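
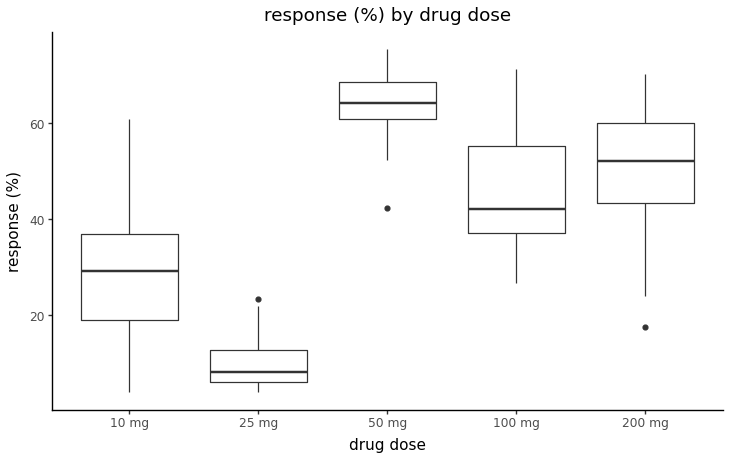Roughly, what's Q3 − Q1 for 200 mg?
≈ 15

Q3 ≈ 60, Q1 ≈ 45; IQR ≈ 15.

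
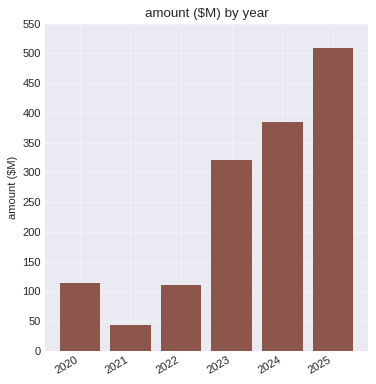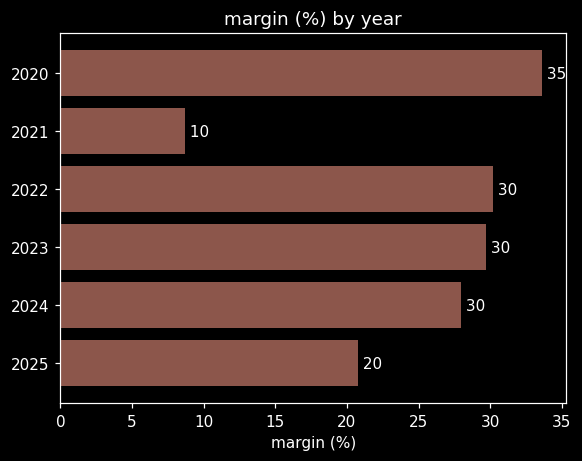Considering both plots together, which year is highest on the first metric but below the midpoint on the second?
Chart 2 median margin (%) ≈ 30; below-median years: 2021, 2024, 2025. Among those, 2025 has the highest amount ($M) (≈ 500).

2025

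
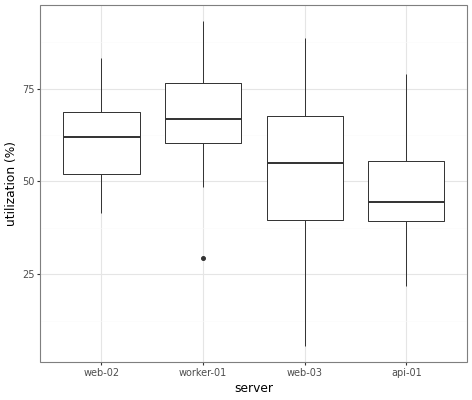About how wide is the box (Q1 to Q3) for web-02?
≈ 16

Q3 ≈ 68, Q1 ≈ 52; IQR ≈ 16.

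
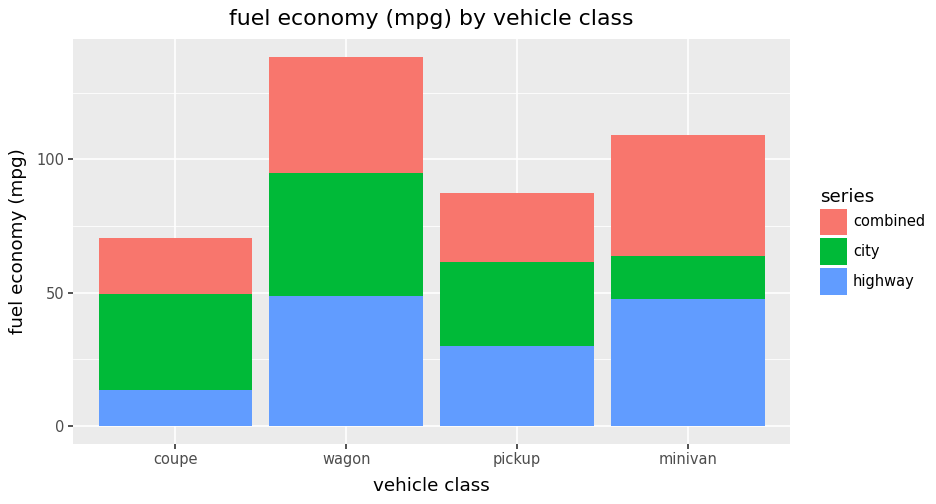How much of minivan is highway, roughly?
highway top ≈ 40, bottom ≈ 0; segment ≈ 40.

≈ 40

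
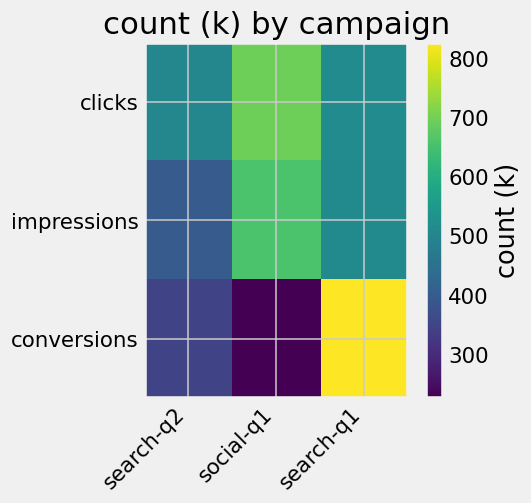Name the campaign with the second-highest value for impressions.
Top 3 for impressions: social-q1 ≈ 650, search-q1 ≈ 500, search-q2 ≈ 400.

search-q1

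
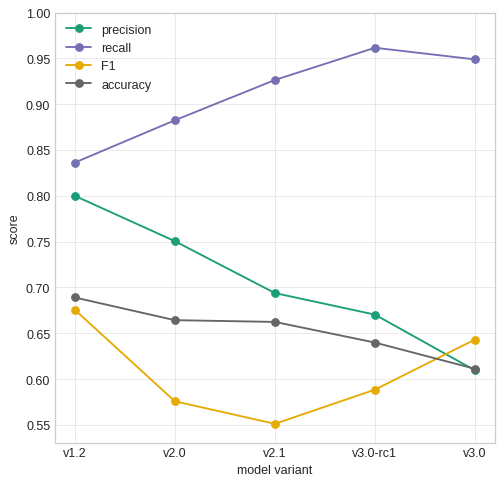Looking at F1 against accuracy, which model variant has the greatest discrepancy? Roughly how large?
v2.1: F1 ≈ 0.55, accuracy ≈ 0.65 → gap ≈ 0.10. Next-largest (v2.0) is only ≈ 0.05.

v2.1, ≈ 0.10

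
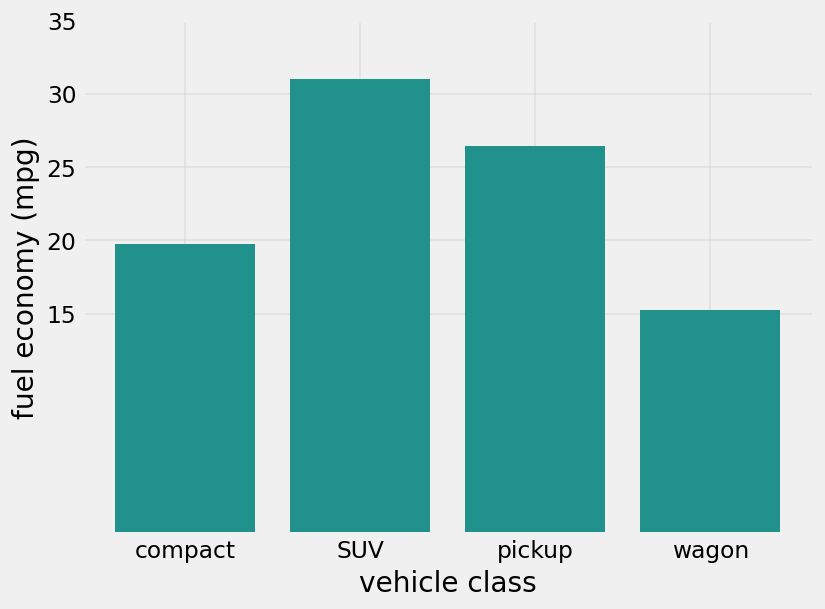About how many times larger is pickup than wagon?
≈ 1.67×

pickup ≈ 25, wagon ≈ 15; 25/15 ≈ 1.67.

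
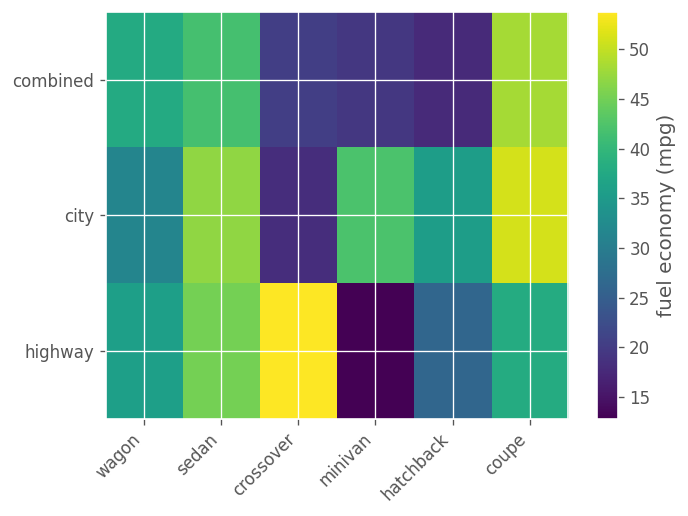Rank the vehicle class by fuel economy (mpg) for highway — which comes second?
Top 3 for highway: crossover ≈ 55, sedan ≈ 45, coupe ≈ 40.

sedan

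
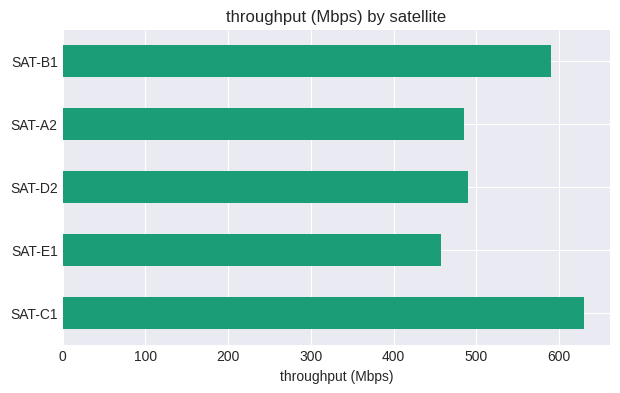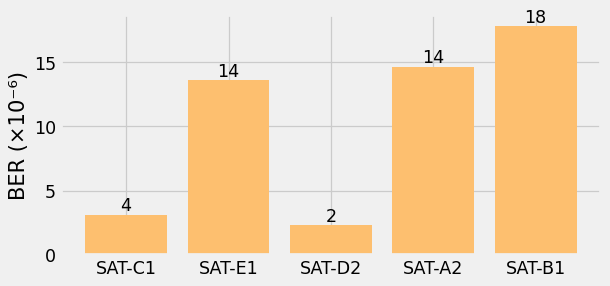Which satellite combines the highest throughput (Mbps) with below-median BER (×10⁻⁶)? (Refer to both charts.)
Chart 2 median BER (×10⁻⁶) ≈ 14; below-median satellites: SAT-C1, SAT-D2. Among those, SAT-C1 has the highest throughput (Mbps) (≈ 600).

SAT-C1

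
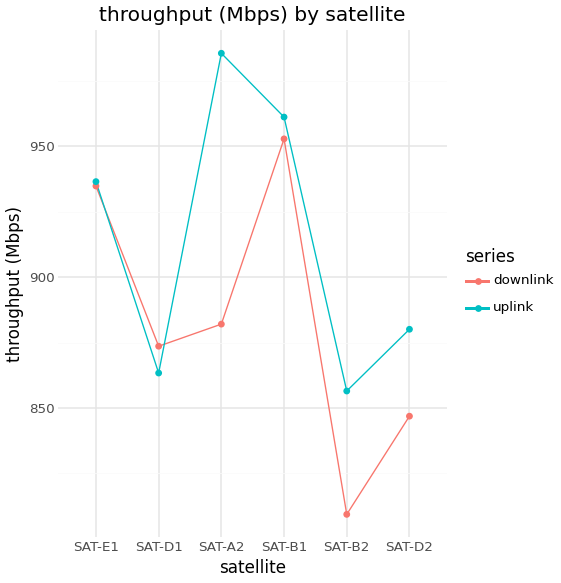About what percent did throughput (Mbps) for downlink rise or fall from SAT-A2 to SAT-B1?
≈ +9.1%

SAT-A2 ≈ 880, SAT-B1 ≈ 960; (960 − 880) / 880 ≈ +9.1%.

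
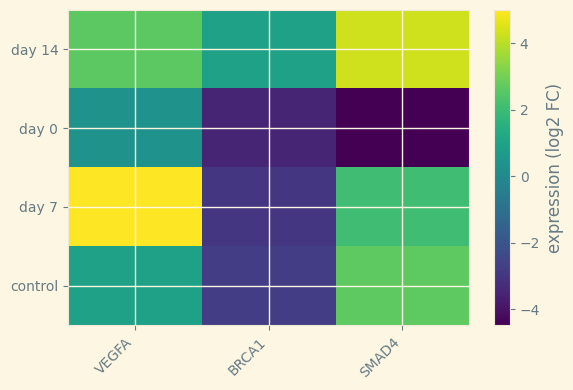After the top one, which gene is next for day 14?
VEGFA

Top 3 for day 14: SMAD4 ≈ 4, VEGFA ≈ 3, BRCA1 ≈ 1.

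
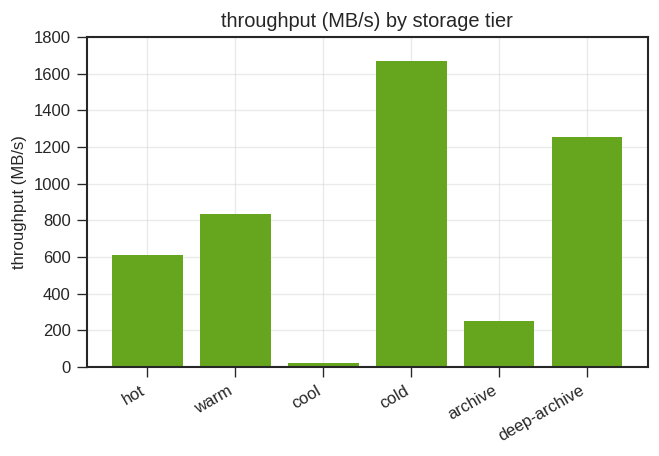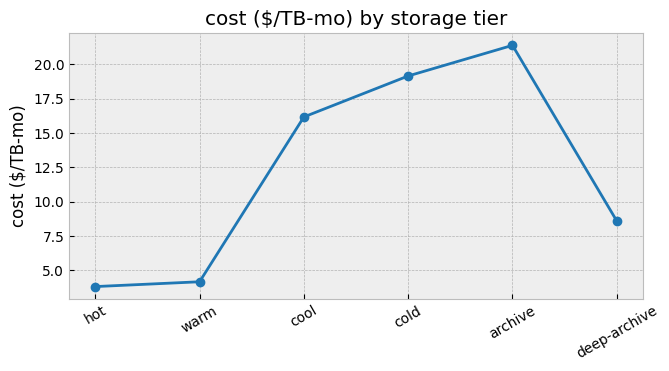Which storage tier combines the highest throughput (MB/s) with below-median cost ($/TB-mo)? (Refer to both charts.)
Chart 2 median cost ($/TB-mo) ≈ 12; below-median storage tiers: hot, warm, deep-archive. Among those, deep-archive has the highest throughput (MB/s) (≈ 1200).

deep-archive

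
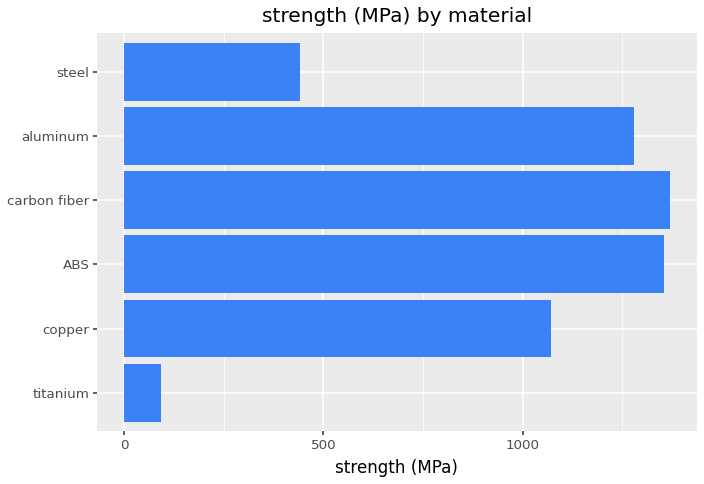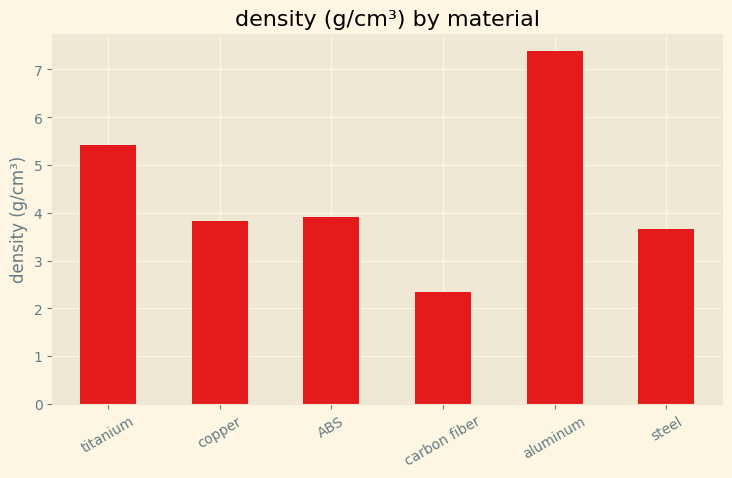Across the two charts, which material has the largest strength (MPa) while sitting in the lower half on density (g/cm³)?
carbon fiber

Chart 2 median density (g/cm³) ≈ 4; below-median materials: copper, carbon fiber, steel. Among those, carbon fiber has the highest strength (MPa) (≈ 1400).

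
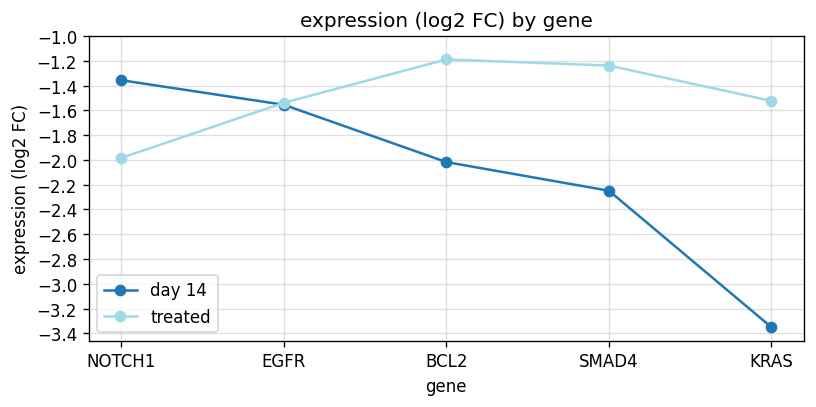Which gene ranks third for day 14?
BCL2

Top 4 for day 14: NOTCH1 ≈ -1.4, EGFR ≈ -1.6, BCL2 ≈ -2.0, SMAD4 ≈ -2.2.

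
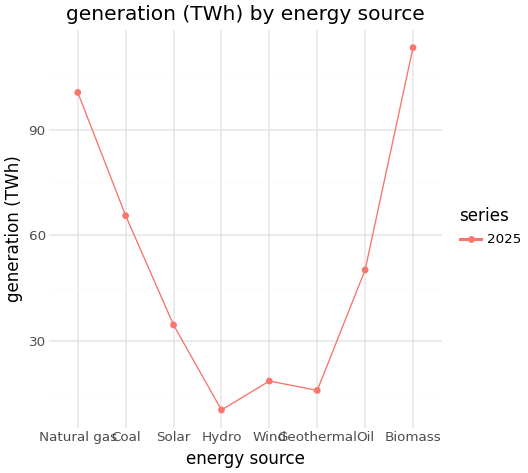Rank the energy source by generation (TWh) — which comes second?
Top 3: Biomass ≈ 110, Natural gas ≈ 100, Coal ≈ 70.

Natural gas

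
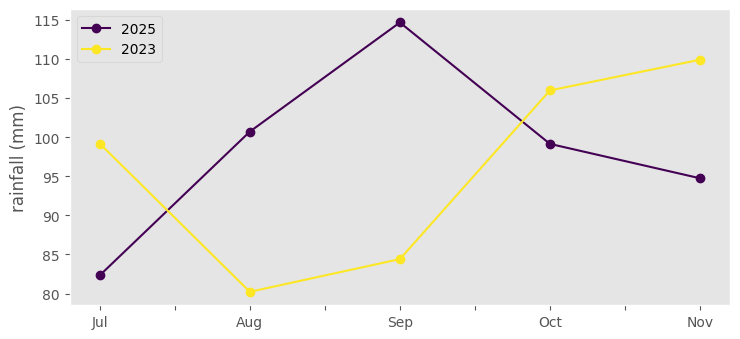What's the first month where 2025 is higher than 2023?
Jul: 2025 ≈ 80 vs 2023 ≈ 100 (not yet); Aug: 2025 ≈ 100 vs 2023 ≈ 80 (first crossover).

Aug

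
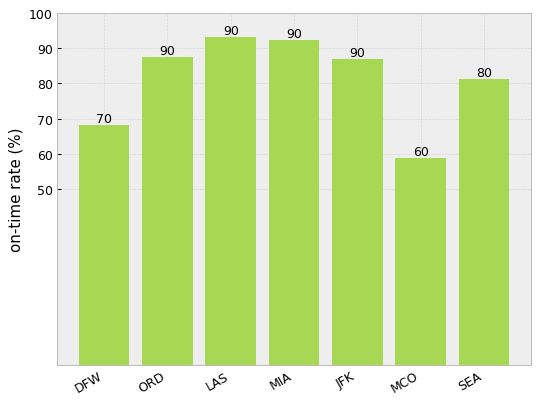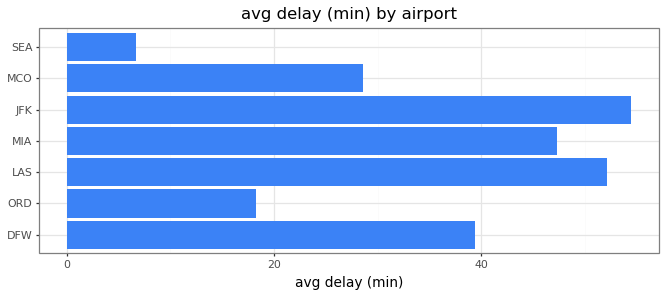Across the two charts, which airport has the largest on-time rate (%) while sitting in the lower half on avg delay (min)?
Chart 2 median avg delay (min) ≈ 40; below-median airports: ORD, MCO, SEA. Among those, ORD has the highest on-time rate (%) (≈ 90).

ORD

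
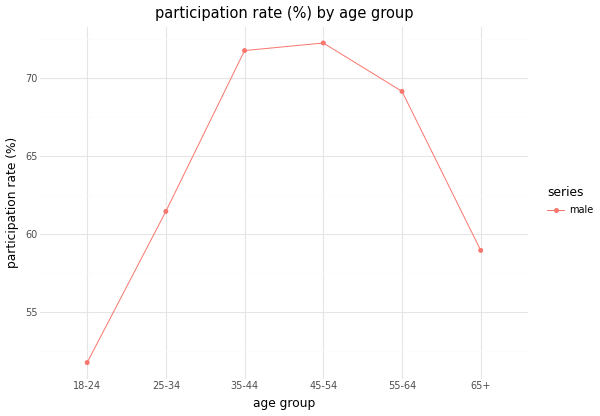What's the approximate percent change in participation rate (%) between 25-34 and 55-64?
25-34 ≈ 62, 55-64 ≈ 70; (70 − 62) / 62 ≈ +12.9%.

≈ +12.9%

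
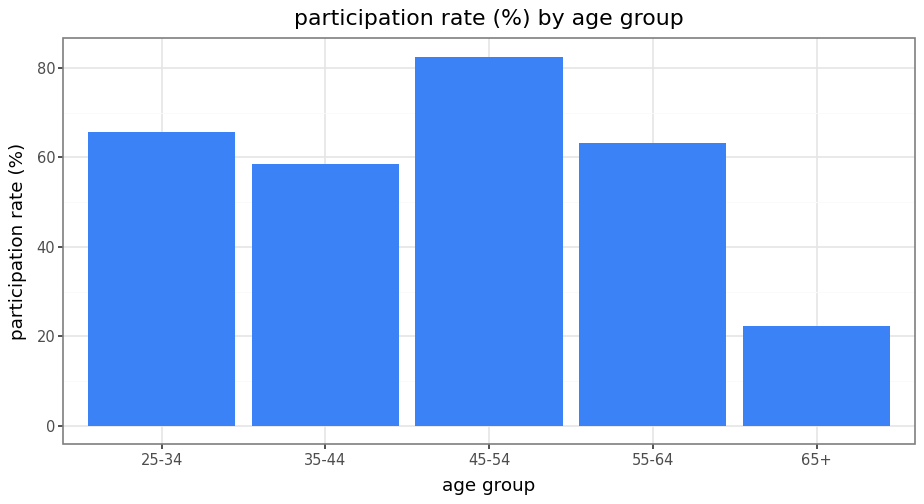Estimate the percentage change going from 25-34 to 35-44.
≈ -14.3%

25-34 ≈ 70, 35-44 ≈ 60; (60 − 70) / 70 ≈ -14.3%.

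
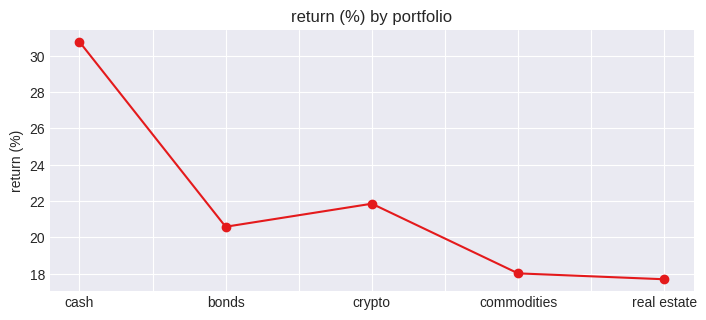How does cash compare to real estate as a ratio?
cash ≈ 30, real estate ≈ 18; 30/18 ≈ 1.67.

≈ 1.67×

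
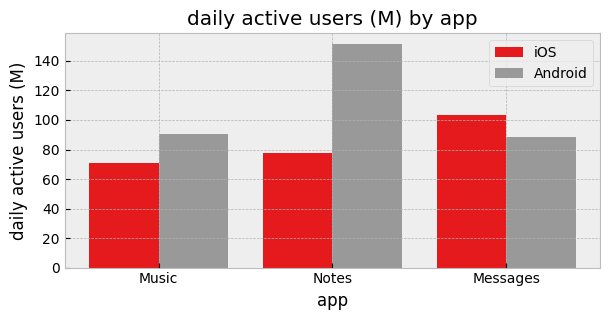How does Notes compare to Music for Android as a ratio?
Notes ≈ 160, Music ≈ 100; 160/100 ≈ 1.6.

≈ 1.6×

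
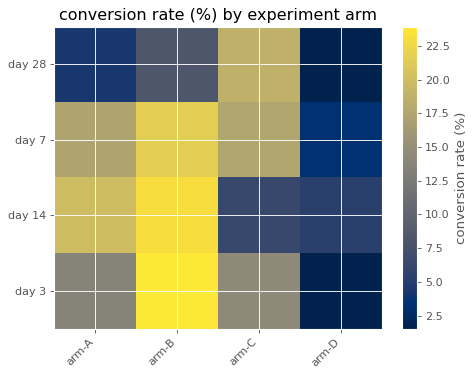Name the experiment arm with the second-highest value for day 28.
Top 3 for day 28: arm-C ≈ 18, arm-B ≈ 8, arm-A ≈ 4.

arm-B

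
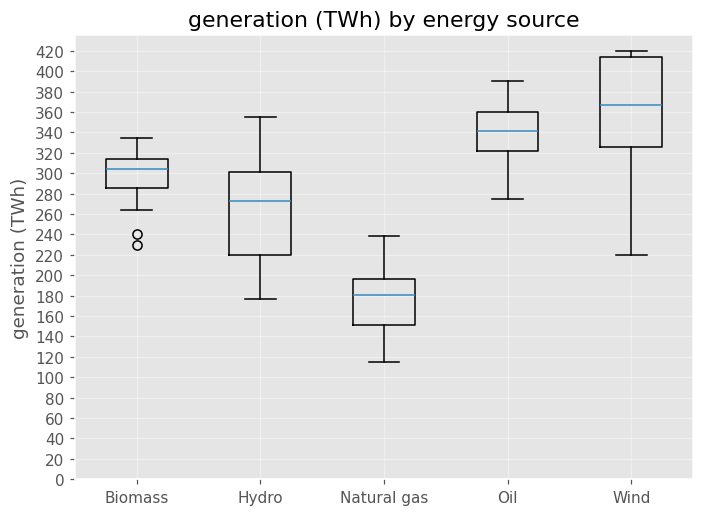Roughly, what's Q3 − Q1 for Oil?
Q3 ≈ 360, Q1 ≈ 320; IQR ≈ 40.

≈ 40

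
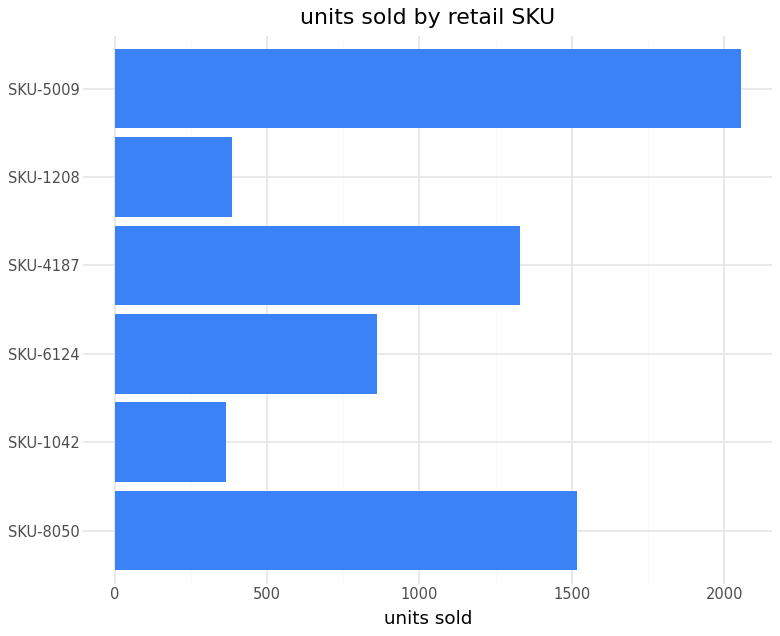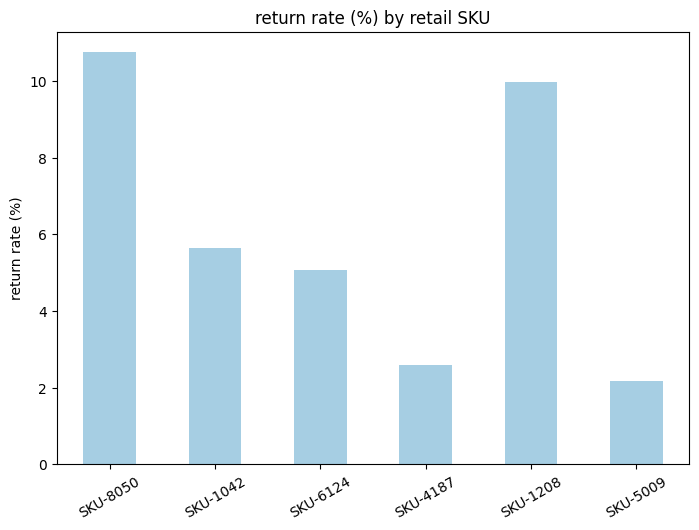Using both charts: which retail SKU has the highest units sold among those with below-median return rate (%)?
SKU-5009

Chart 2 median return rate (%) ≈ 5; below-median retail SKUs: SKU-6124, SKU-4187, SKU-5009. Among those, SKU-5009 has the highest units sold (≈ 2000).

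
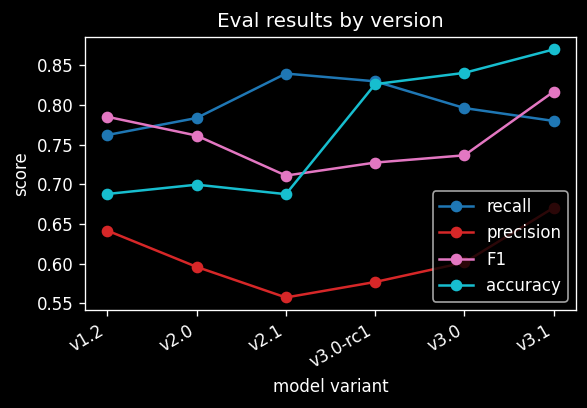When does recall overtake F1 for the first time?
v1.2: recall ≈ 0.75 vs F1 ≈ 0.80 (not yet); v2.0: recall ≈ 0.80 vs F1 ≈ 0.75 (first crossover).

v2.0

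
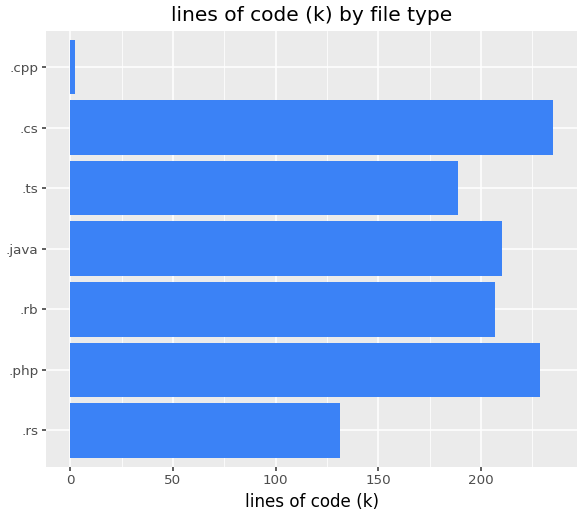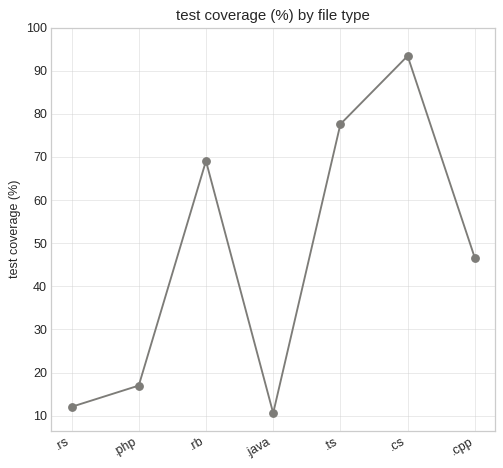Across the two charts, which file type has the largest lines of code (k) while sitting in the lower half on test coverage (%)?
.php

Chart 2 median test coverage (%) ≈ 50; below-median file types: .rs, .php, .java. Among those, .php has the highest lines of code (k) (≈ 225).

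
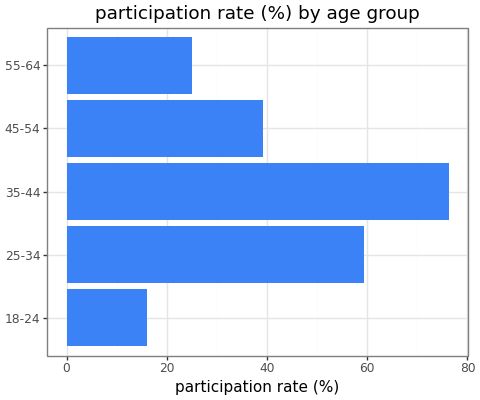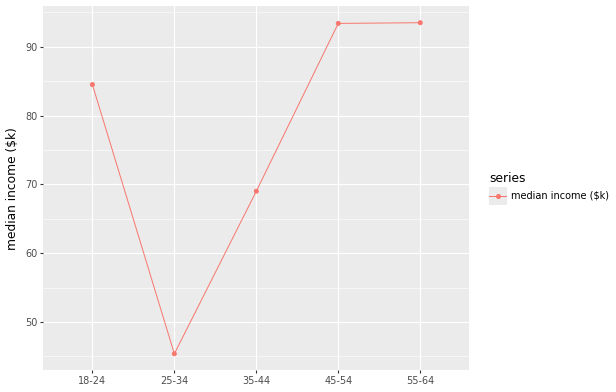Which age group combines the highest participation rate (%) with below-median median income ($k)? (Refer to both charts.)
Chart 2 median median income ($k) ≈ 80; below-median age groups: 25-34, 35-44. Among those, 35-44 has the highest participation rate (%) (≈ 80).

35-44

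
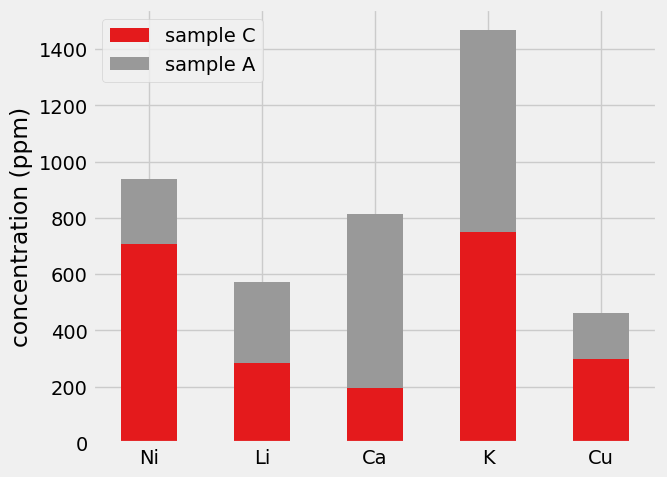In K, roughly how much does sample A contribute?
≈ 600

sample A top ≈ 1400, bottom ≈ 800; segment ≈ 600.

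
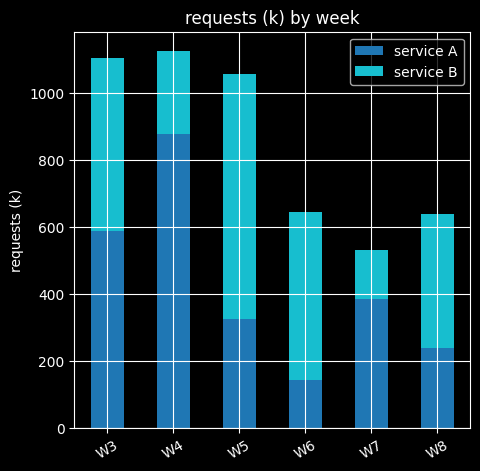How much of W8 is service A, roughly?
≈ 200

service A top ≈ 200, bottom ≈ 0; segment ≈ 200.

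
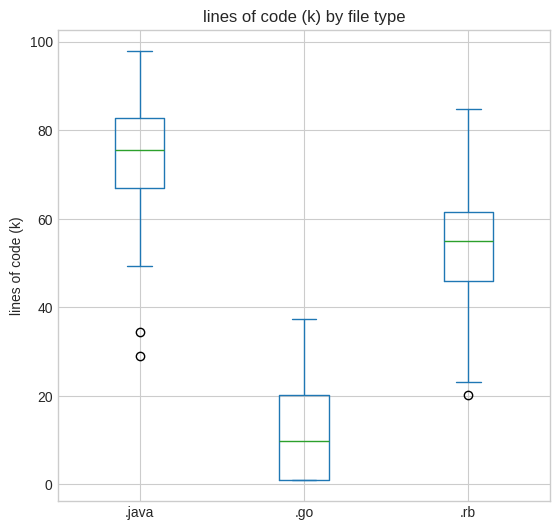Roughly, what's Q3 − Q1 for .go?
≈ 20

Q3 ≈ 20, Q1 ≈ 0; IQR ≈ 20.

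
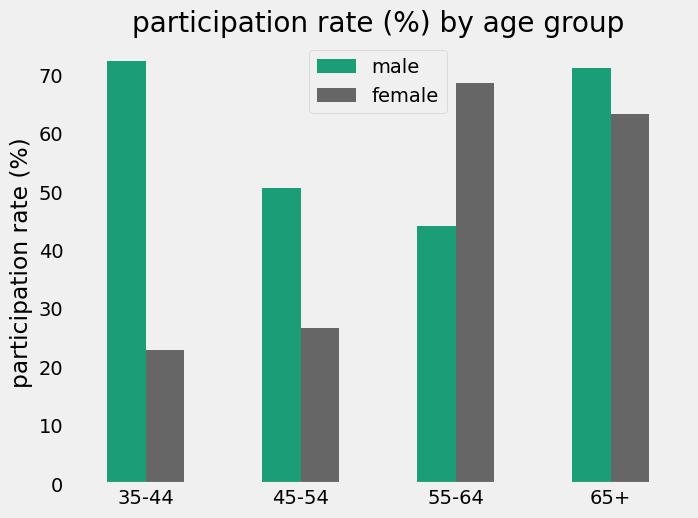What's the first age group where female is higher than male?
55-64

45-54: female ≈ 30 vs male ≈ 50 (not yet); 55-64: female ≈ 70 vs male ≈ 40 (first crossover).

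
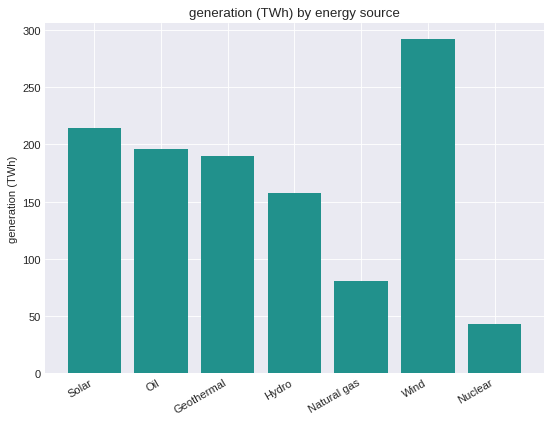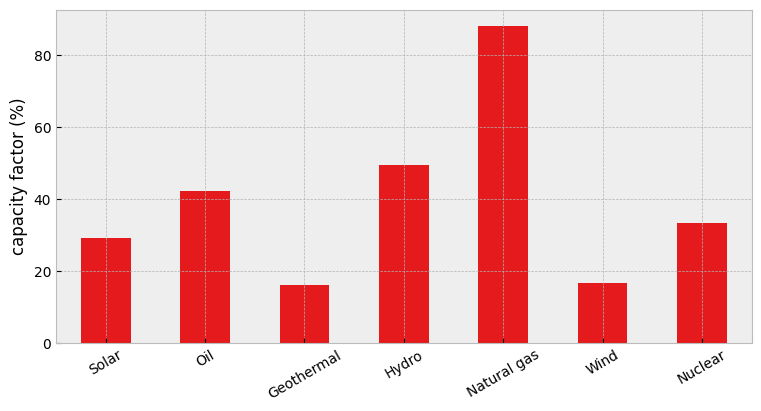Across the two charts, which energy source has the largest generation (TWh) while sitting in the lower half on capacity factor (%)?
Chart 2 median capacity factor (%) ≈ 30; below-median energy sources: Solar, Geothermal, Wind. Among those, Wind has the highest generation (TWh) (≈ 300).

Wind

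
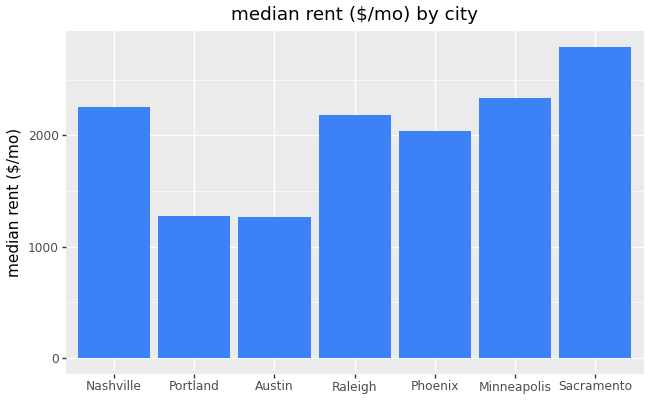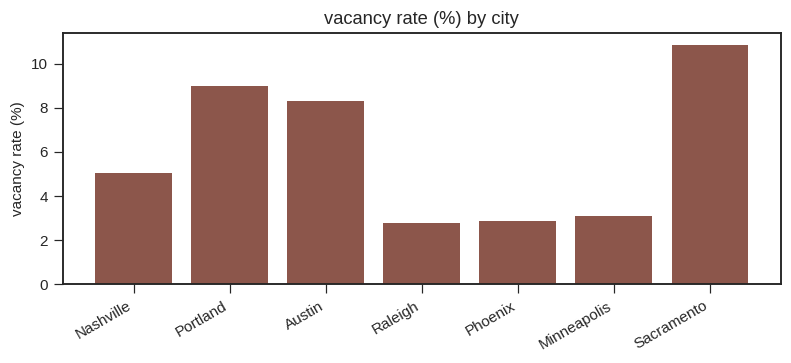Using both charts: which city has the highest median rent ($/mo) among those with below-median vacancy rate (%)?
Minneapolis

Chart 2 median vacancy rate (%) ≈ 5; below-median cities: Raleigh, Phoenix, Minneapolis. Among those, Minneapolis has the highest median rent ($/mo) (≈ 2500).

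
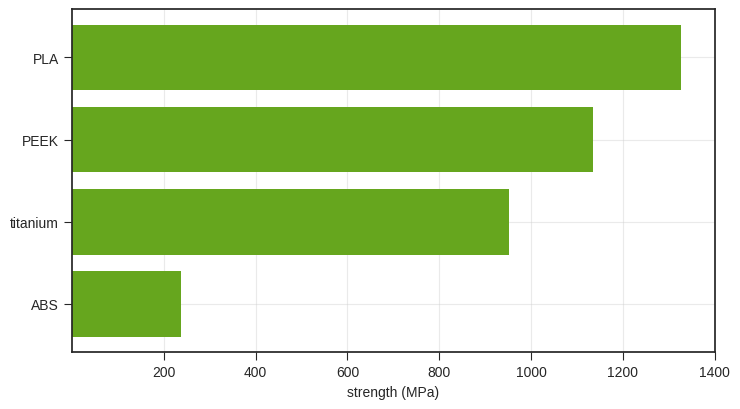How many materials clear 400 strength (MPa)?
Above 400: PLA, PEEK, titanium.

3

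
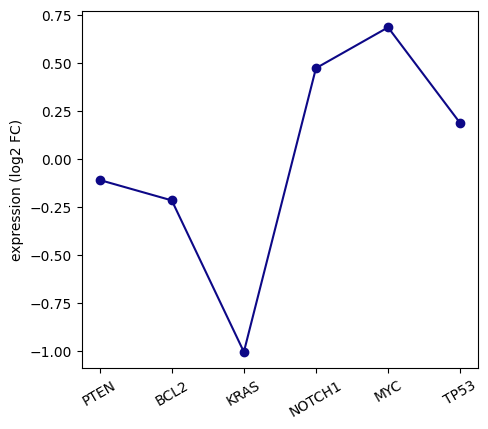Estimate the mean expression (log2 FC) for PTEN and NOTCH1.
(-0.2 + 0.4) / 2 ≈ 0.1.

≈ 0.1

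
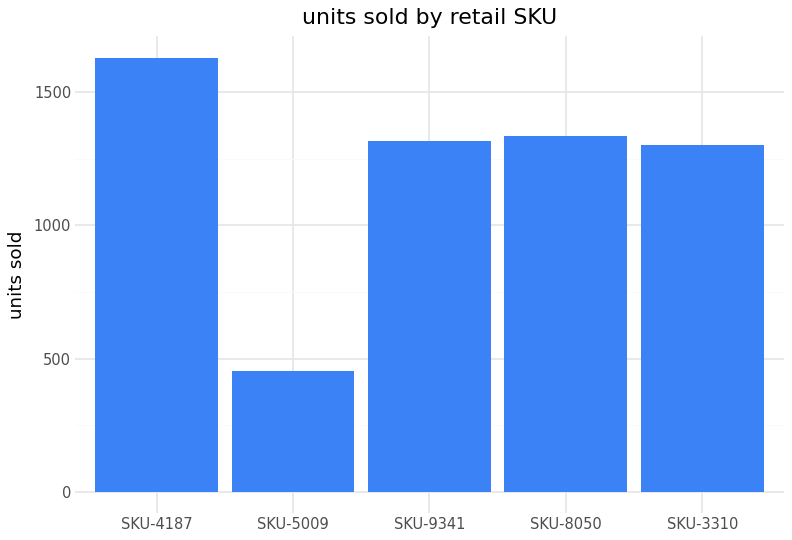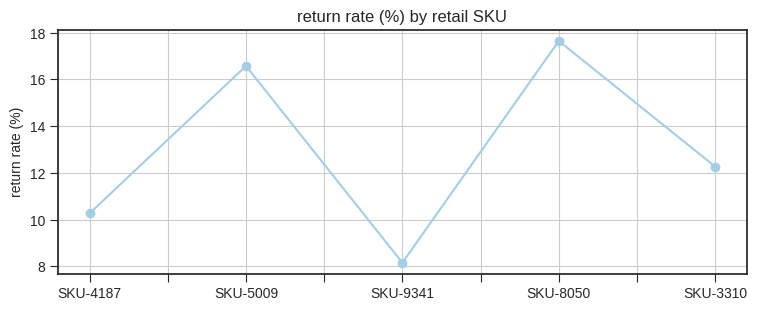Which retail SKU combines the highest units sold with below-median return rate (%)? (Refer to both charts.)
Chart 2 median return rate (%) ≈ 12; below-median retail SKUs: SKU-4187, SKU-9341. Among those, SKU-4187 has the highest units sold (≈ 1600).

SKU-4187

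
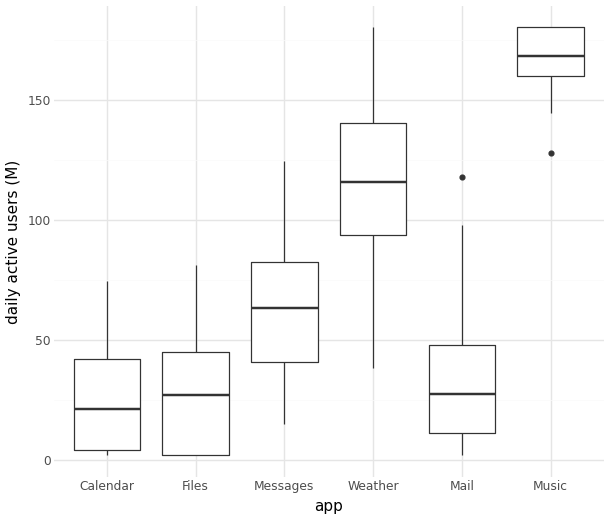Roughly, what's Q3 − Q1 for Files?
Q3 ≈ 40, Q1 ≈ 0; IQR ≈ 40.

≈ 40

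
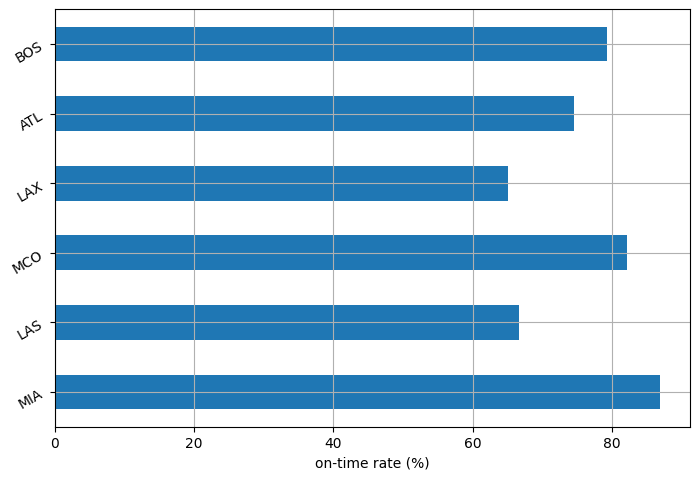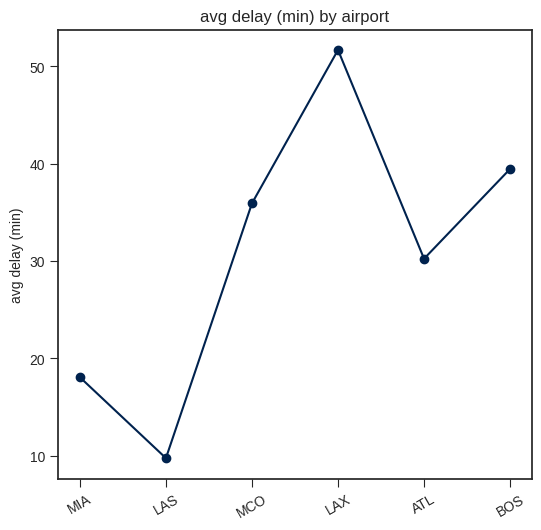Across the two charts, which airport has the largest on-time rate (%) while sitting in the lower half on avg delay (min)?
MIA

Chart 2 median avg delay (min) ≈ 35; below-median airports: MIA, LAS, ATL. Among those, MIA has the highest on-time rate (%) (≈ 90).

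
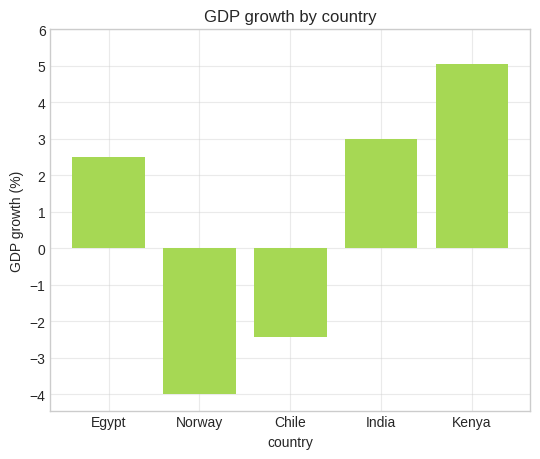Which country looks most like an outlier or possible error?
Norway ≈ -4; the rest sit between ≈ -2 and ≈ 5.

Norway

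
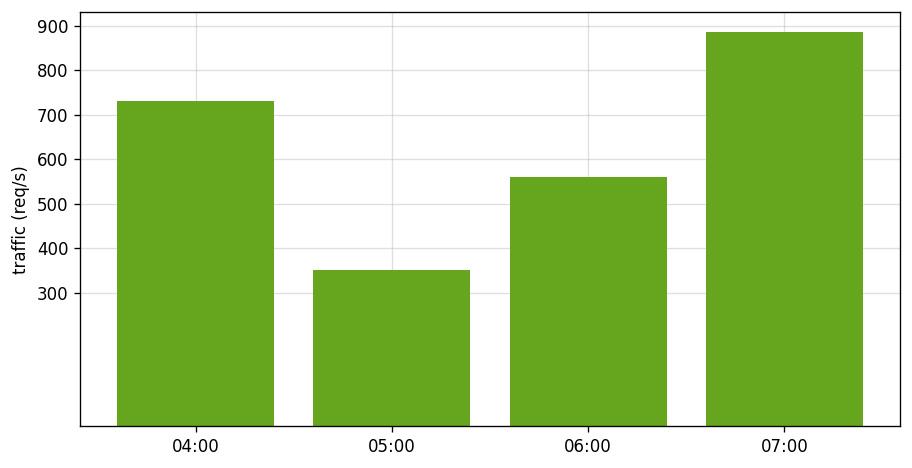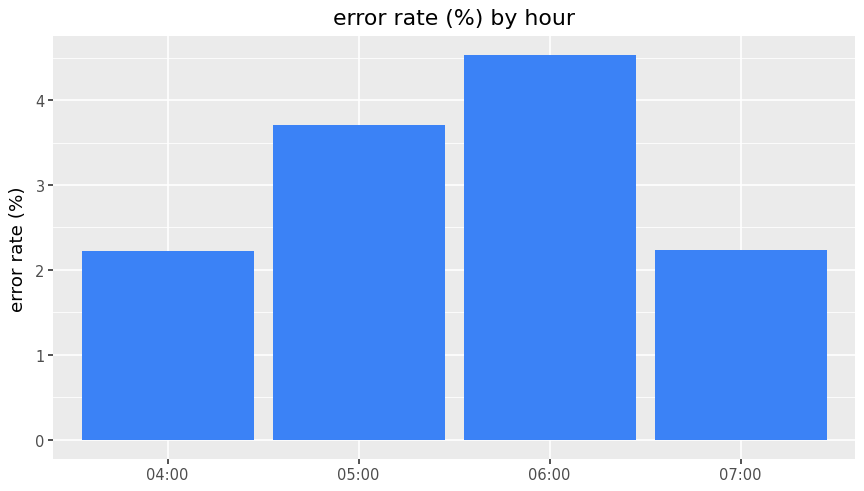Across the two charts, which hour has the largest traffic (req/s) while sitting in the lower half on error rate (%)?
Chart 2 median error rate (%) ≈ 3; below-median hours: 04:00, 07:00. Among those, 07:00 has the highest traffic (req/s) (≈ 900).

07:00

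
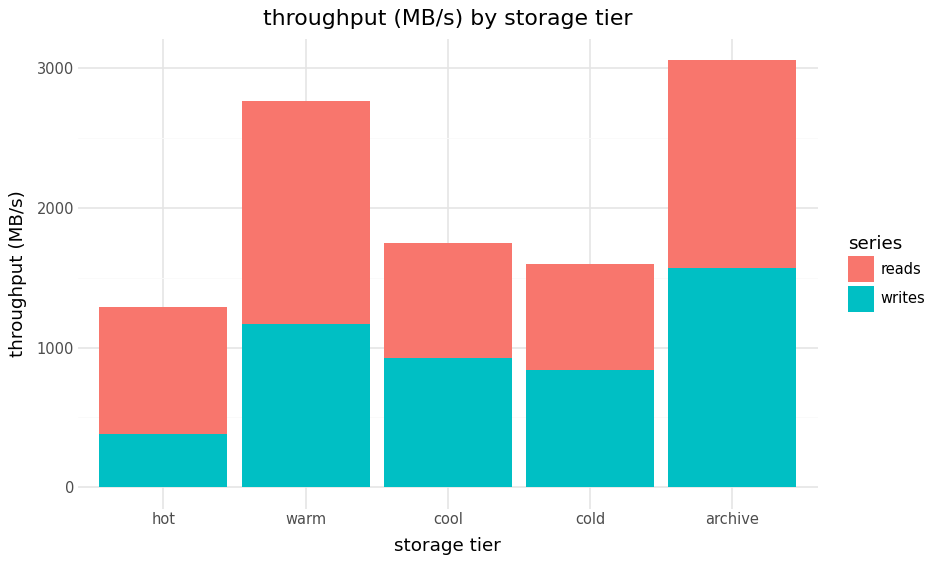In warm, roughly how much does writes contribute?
≈ 1000

writes top ≈ 1000, bottom ≈ 0; segment ≈ 1000.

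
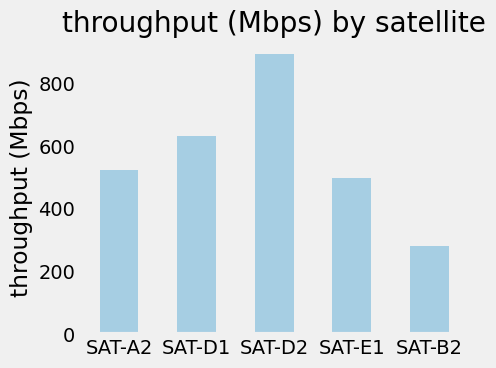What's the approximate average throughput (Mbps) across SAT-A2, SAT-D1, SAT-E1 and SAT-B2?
(500 + 600 + 500 + 300) / 4 ≈ 475.

≈ 475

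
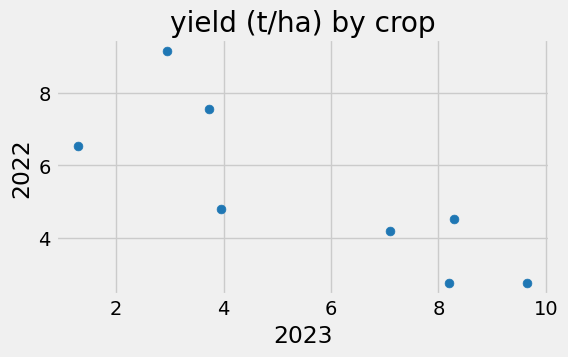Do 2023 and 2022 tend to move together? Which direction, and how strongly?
Points are negatively correlated; strong (|r| ≈ 0.8).

negative, strong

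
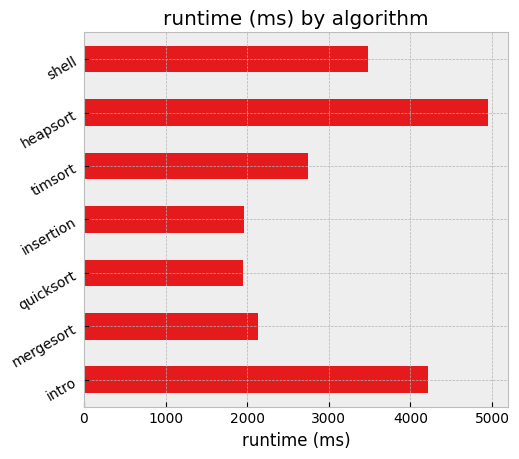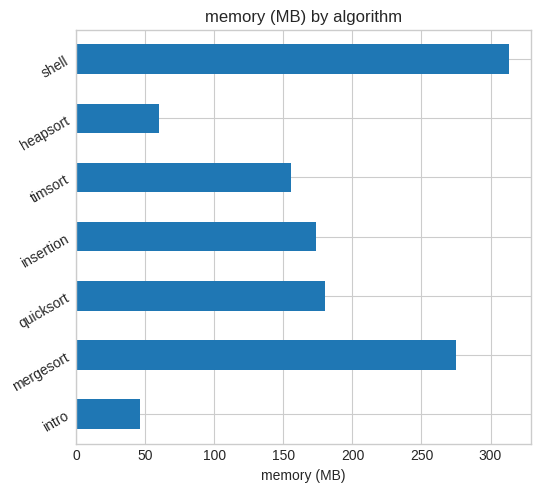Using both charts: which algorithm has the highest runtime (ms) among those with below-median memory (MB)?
Chart 2 median memory (MB) ≈ 150; below-median algorithms: intro, timsort, heapsort. Among those, heapsort has the highest runtime (ms) (≈ 5000).

heapsort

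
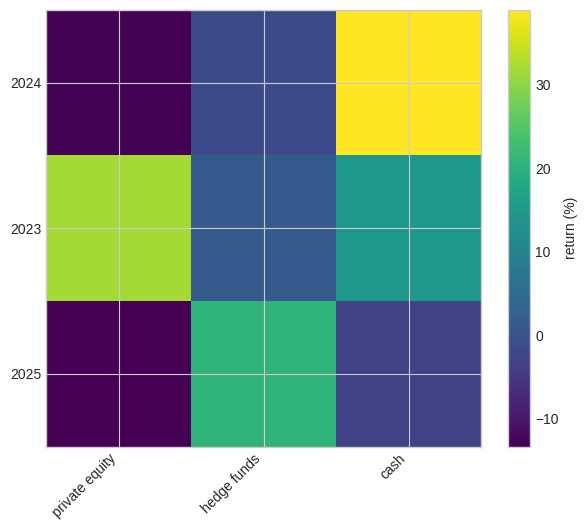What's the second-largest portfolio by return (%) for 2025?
cash

Top 3 for 2025: hedge funds ≈ 20, cash ≈ -5, private equity ≈ -15.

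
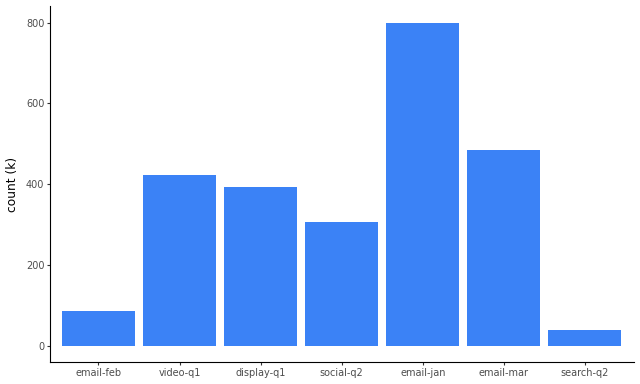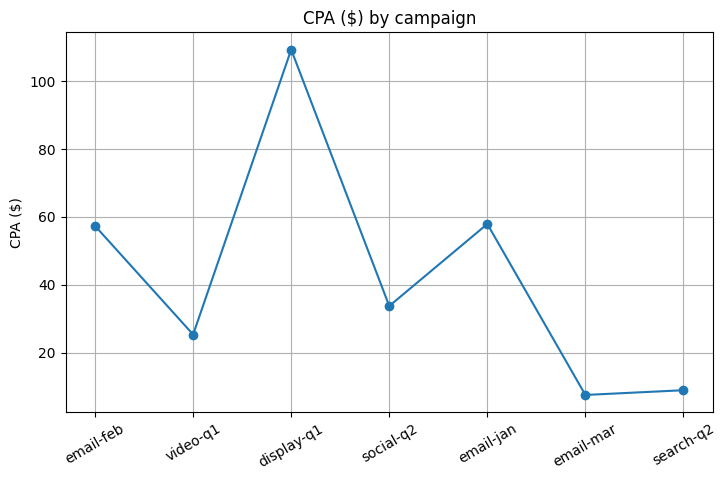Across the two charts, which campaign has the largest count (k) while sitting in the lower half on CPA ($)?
email-mar

Chart 2 median CPA ($) ≈ 40; below-median campaigns: video-q1, email-mar, search-q2. Among those, email-mar has the highest count (k) (≈ 500).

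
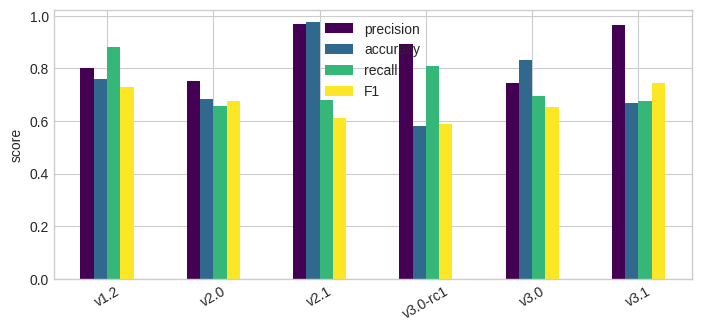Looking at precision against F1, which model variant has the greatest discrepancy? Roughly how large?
v2.1, ≈ 0.4

v2.1: precision ≈ 1.0, F1 ≈ 0.6 → gap ≈ 0.4. Next-largest (v3.0-rc1) is only ≈ 0.3.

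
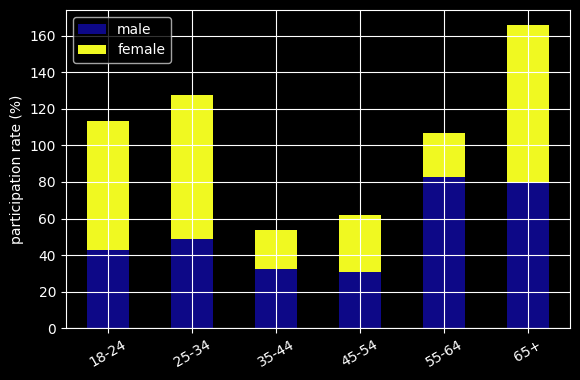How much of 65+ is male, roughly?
male top ≈ 80, bottom ≈ 0; segment ≈ 80.

≈ 80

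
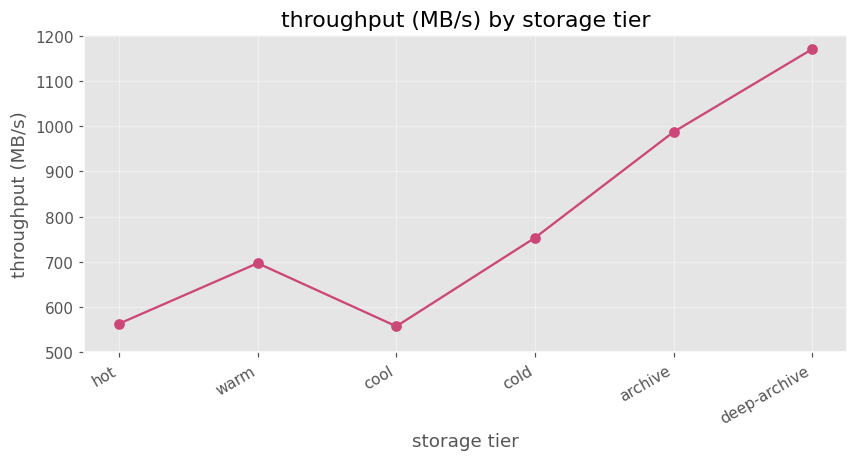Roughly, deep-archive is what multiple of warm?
≈ 1.71×

deep-archive ≈ 1200, warm ≈ 700; 1200/700 ≈ 1.71.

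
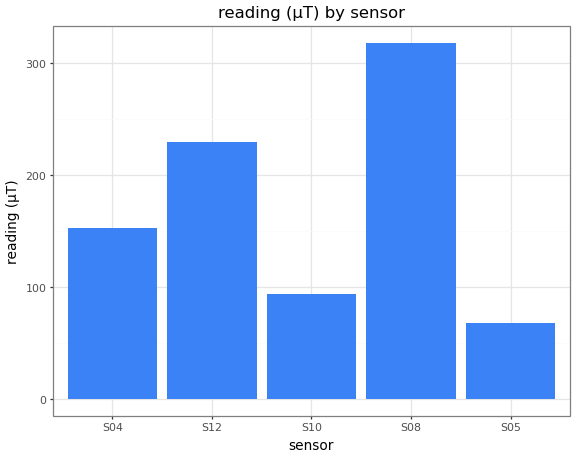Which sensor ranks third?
Top 4: S08 ≈ 300, S12 ≈ 250, S04 ≈ 150, S10 ≈ 100.

S04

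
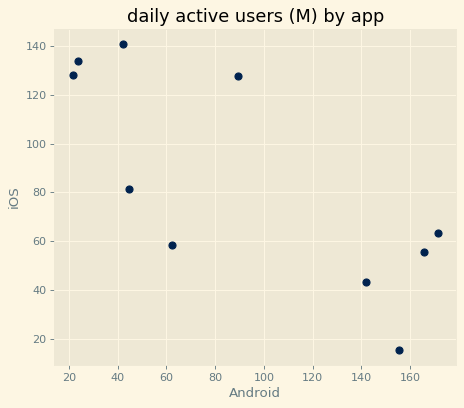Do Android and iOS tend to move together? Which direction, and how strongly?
negative, strong

Points are negatively correlated; strong (|r| ≈ 0.8).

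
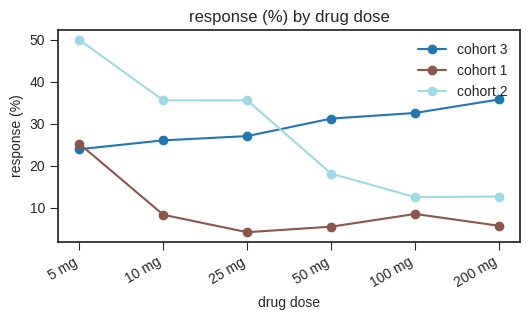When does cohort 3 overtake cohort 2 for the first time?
25 mg: cohort 3 ≈ 25 vs cohort 2 ≈ 35 (not yet); 50 mg: cohort 3 ≈ 30 vs cohort 2 ≈ 20 (first crossover).

50 mg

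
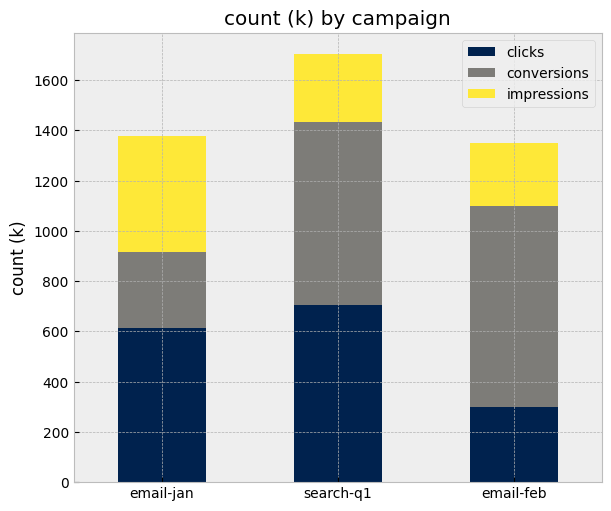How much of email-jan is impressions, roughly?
impressions top ≈ 1400, bottom ≈ 1000; segment ≈ 400.

≈ 400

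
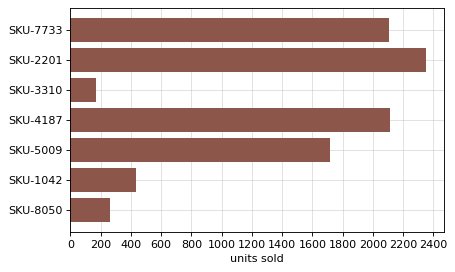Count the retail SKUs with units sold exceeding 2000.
Above 2000: SKU-7733, SKU-2201, SKU-4187.

3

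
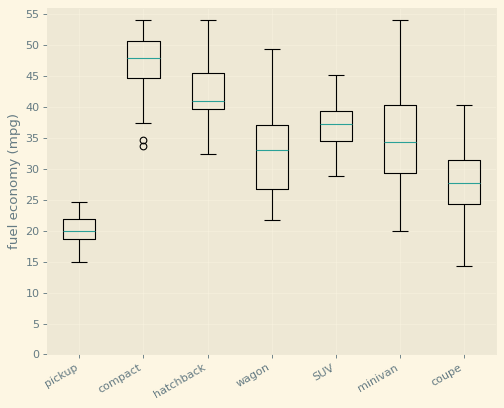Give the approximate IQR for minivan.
Q3 ≈ 40, Q1 ≈ 30; IQR ≈ 10.

≈ 10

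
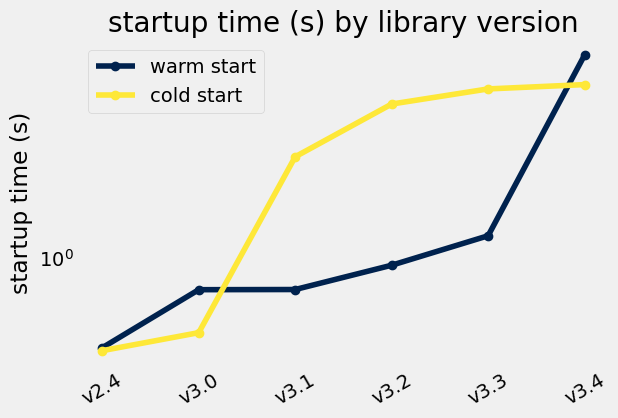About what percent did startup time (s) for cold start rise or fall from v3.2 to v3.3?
≈ +14.3%

v3.2 ≈ 3.5, v3.3 ≈ 4.0; (4.0 − 3.5) / 3.5 ≈ +14.3%.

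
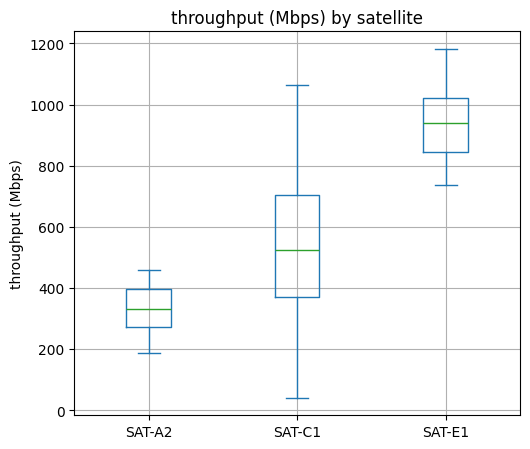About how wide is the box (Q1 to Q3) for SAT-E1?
Q3 ≈ 1000, Q1 ≈ 800; IQR ≈ 200.

≈ 200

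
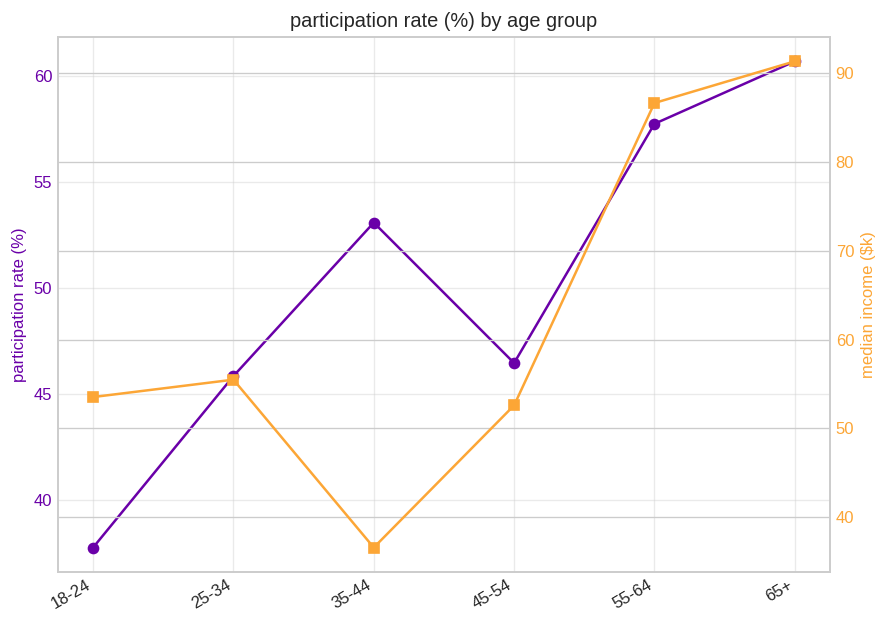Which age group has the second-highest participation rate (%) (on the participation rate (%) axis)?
Top 3 (on the participation rate (%) axis): 65+ ≈ 60, 55-64 ≈ 58, 35-44 ≈ 54.

55-64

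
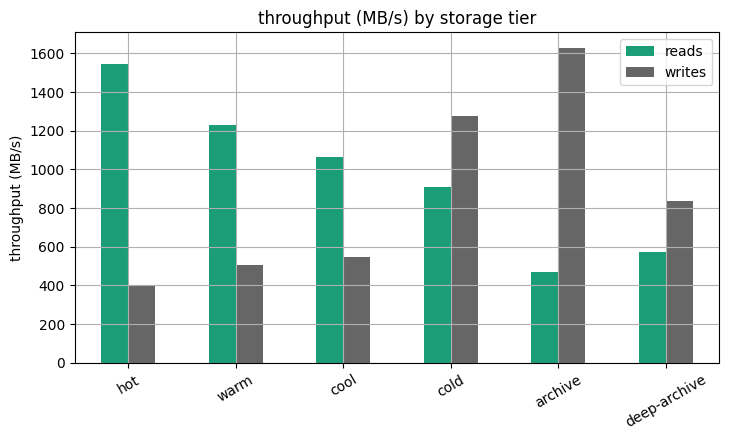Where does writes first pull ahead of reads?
cool: writes ≈ 600 vs reads ≈ 1000 (not yet); cold: writes ≈ 1200 vs reads ≈ 1000 (first crossover).

cold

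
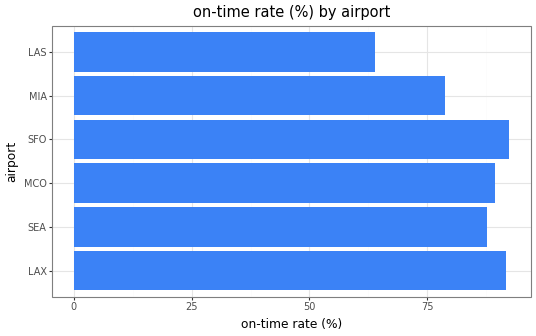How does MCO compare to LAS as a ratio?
≈ 1.5×

MCO ≈ 90, LAS ≈ 60; 90/60 ≈ 1.5.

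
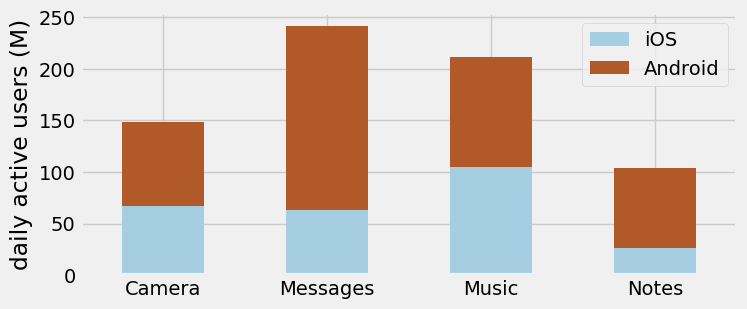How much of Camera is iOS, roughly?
iOS top ≈ 75, bottom ≈ 0; segment ≈ 75.

≈ 75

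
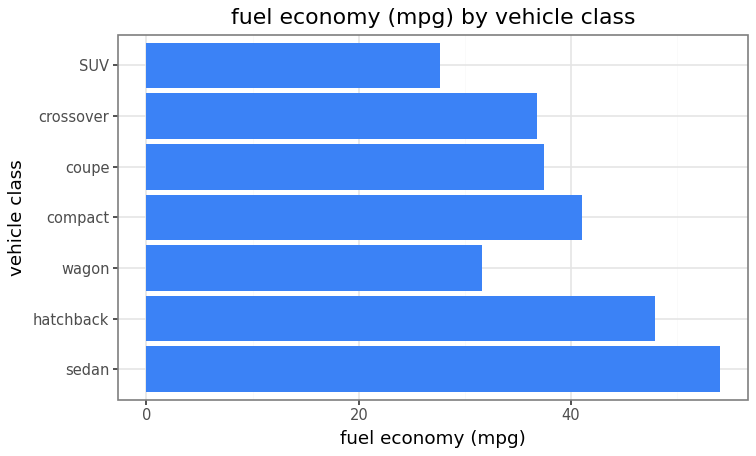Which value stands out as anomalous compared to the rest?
sedan

sedan ≈ 55; the rest sit between ≈ 30 and ≈ 50.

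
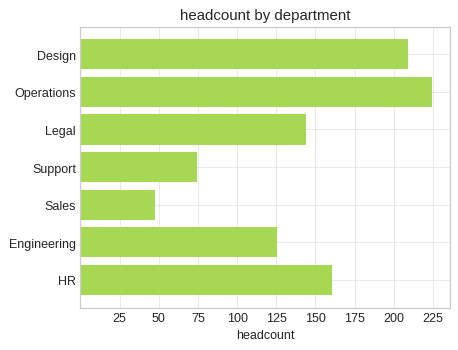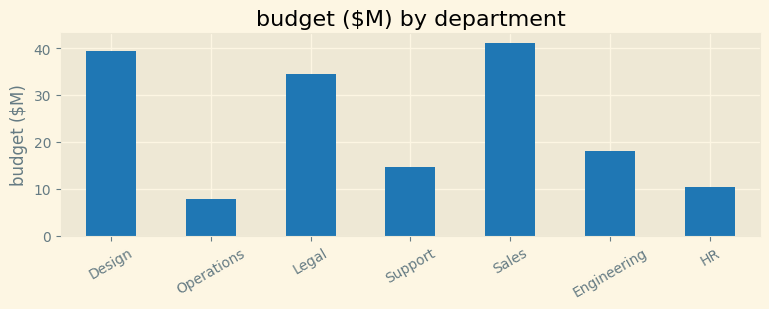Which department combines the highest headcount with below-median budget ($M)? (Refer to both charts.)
Operations

Chart 2 median budget ($M) ≈ 20; below-median departments: Operations, Support, HR. Among those, Operations has the highest headcount (≈ 225).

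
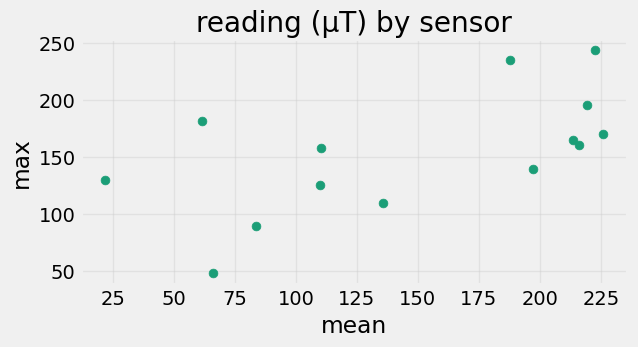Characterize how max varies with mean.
Points are positively correlated; moderate (|r| ≈ 0.6).

positive, moderate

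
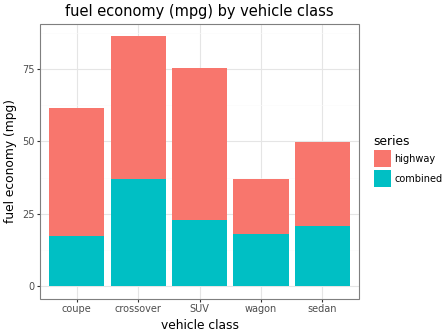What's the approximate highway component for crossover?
highway top ≈ 90, bottom ≈ 40; segment ≈ 50.

≈ 50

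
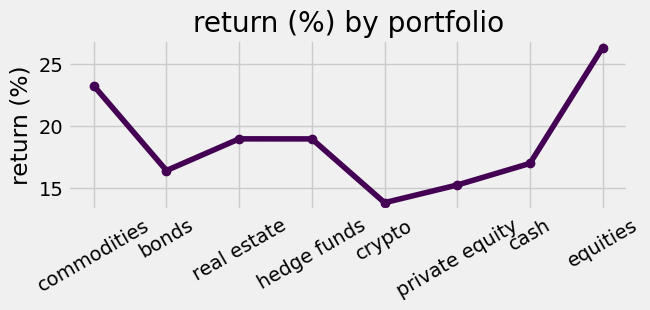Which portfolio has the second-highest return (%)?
commodities

Top 3: equities ≈ 26, commodities ≈ 24, real estate ≈ 18.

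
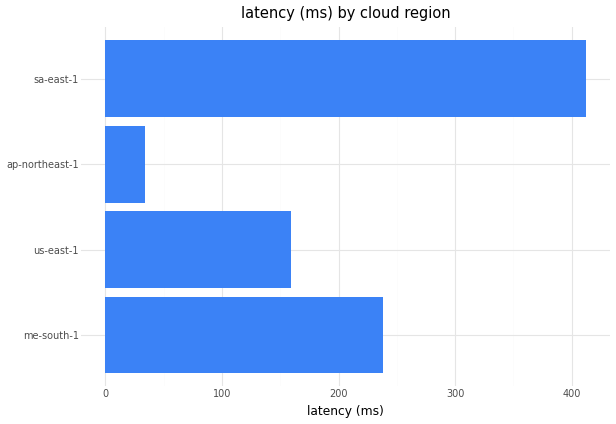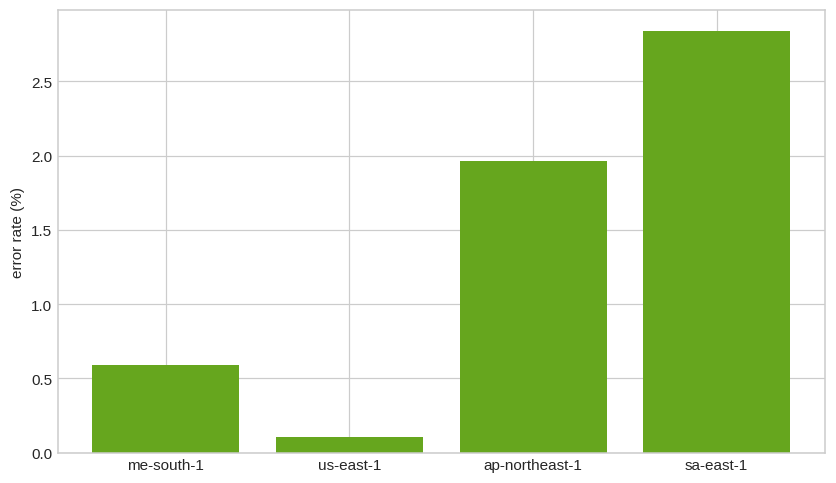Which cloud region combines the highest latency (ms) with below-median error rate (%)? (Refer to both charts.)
Chart 2 median error rate (%) ≈ 1.5; below-median cloud regions: me-south-1, us-east-1. Among those, me-south-1 has the highest latency (ms) (≈ 250).

me-south-1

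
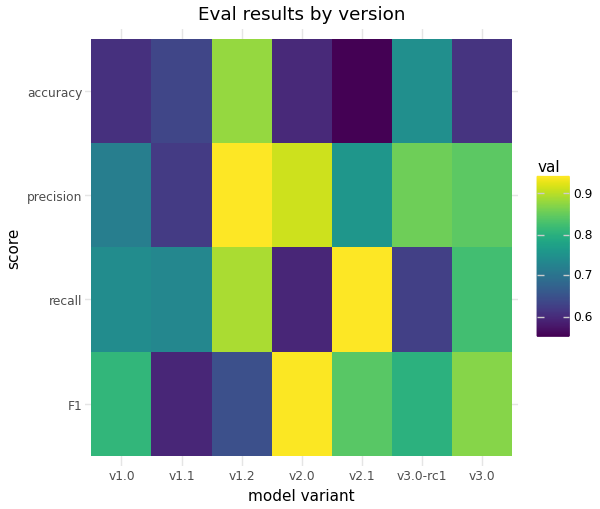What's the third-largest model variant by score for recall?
Top 4 for recall: v2.1 ≈ 0.95, v1.2 ≈ 0.90, v3.0 ≈ 0.80, v1.0 ≈ 0.75.

v3.0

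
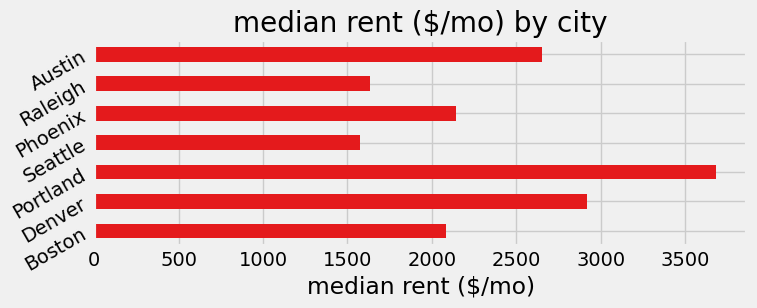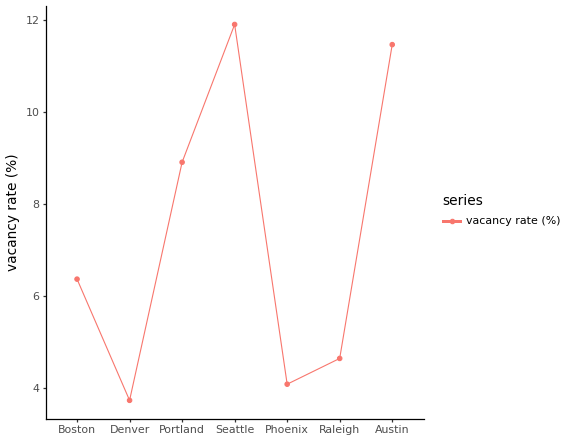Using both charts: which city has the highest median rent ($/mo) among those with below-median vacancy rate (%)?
Chart 2 median vacancy rate (%) ≈ 6; below-median cities: Denver, Phoenix, Raleigh. Among those, Denver has the highest median rent ($/mo) (≈ 3000).

Denver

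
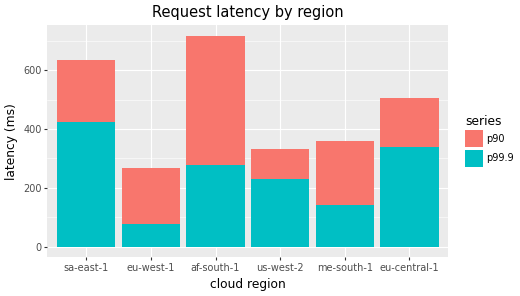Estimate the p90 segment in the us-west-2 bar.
p90 top ≈ 300, bottom ≈ 200; segment ≈ 100.

≈ 100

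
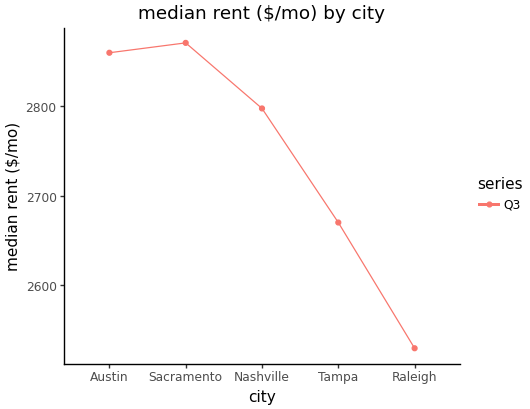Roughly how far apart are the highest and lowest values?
Max Sacramento ≈ 2850, min Raleigh ≈ 2550; range ≈ 300.

≈ 300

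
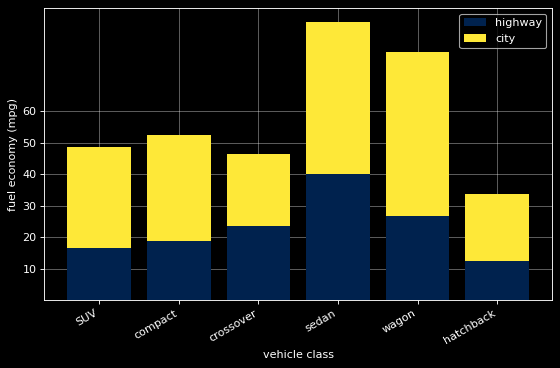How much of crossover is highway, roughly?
highway top ≈ 20, bottom ≈ 0; segment ≈ 20.

≈ 20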